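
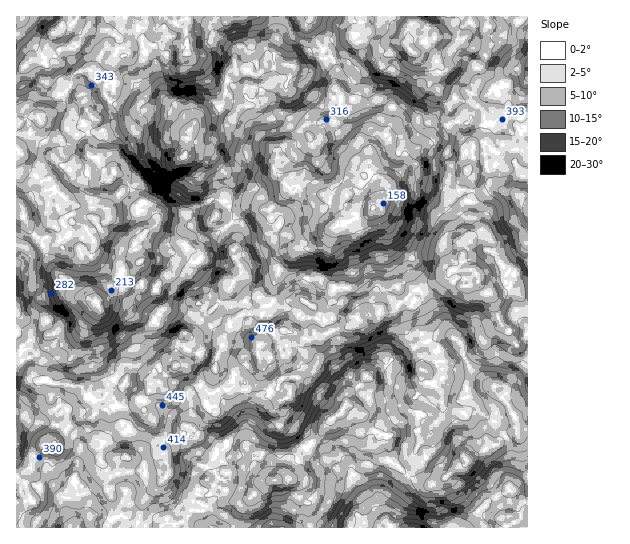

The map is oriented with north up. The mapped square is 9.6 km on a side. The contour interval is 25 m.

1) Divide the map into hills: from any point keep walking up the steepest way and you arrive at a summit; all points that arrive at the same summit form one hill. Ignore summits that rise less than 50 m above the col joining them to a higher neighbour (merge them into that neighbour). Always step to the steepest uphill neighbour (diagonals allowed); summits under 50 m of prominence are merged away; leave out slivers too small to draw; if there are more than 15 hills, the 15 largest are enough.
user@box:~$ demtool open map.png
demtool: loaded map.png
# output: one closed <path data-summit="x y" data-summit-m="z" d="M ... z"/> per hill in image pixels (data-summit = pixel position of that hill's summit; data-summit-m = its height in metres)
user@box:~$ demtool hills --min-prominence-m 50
<path data-summit="185 155" data-summit-m="605" d="M310 16l-246 1-1 8-10 8-8 20-10 6 12 6 16 18 10 4 6 6 6 10 3 10 5 5-6 7 2 13-1 16 6 3 9 12 10 2-3 8-9 2-8 8-2 17 1 11 4 4 0 4-12 8-4 12 3 36 10 19 4 3 16-14 10-2 20-28 14-3 6-4 12 0 7-4 16 3 8-11 23-15 9-12 8-5 23 1 3 10 5 5 9 4 17 0 8-3 23 3 20-9 9-2 9-6 4-10 0-11-3-7-9-8 5-6-1-14-1-4-31-29 5-12 0-12-6-12 1-19-4-9-8-5-11-16-5-12z"/><path data-summit="478 281" data-summit-m="545" d="M519 69l-9 3-7 13-12 6 4 7 0 7-5 19-5 1-15-6-3 4-12-2-8 4-17 16-19 10-4 4 0 7-4 8-14 13-6 19-9 5-4 6-35 14-17 20-21 2-17 17-7 19 0 16-15 11-19 4-10 9-12 30-4 20-10 9-15 7-1 3 4 7-1 27 28 17 16-2 8 2 12 10 11 0 6 6 0 8 4 11 9-9 4-10 7-4 10-10 8-4 7-8 4-8 19-16 4-8 0-8 30-27 9-3 7-6 12-4 17-12 25-7 13 6 3 12 6 13 18 17 7 3 13 15 9 17 1 11 11-1 0-358z"/><path data-summit="175 366" data-summit-m="507" d="M255 208l-9 0-5 3-12 14-23 15-8 11-16-3-7 4-12 0-6 4-14 3-20 28-10 2-16 13 2 5-12 18-14 30-12 11-4 9 0 20 3 10 7 5 0 8-8 7 14 10 8 12 13-4 9 0 19-20 7 4 4 14 0 8-6 8 10-2 10-10 14-5 8 3 16-1 7-12-3-3 2-26-4-7 2-3 14-7 10-9 4-20 12-30 16-12 13-1 5-5 6-2 4-4 0-16 7-19 17-17 21-2 6-5 9-13-12-4-35 3-9-4-5-5-3-10z"/><path data-summit="410 50" data-summit-m="562" d="M527 16l-216 1-3 6 1 6 15 24 8 5 4 9-1 19 6 12 0 12-5 12 31 29 2 18-5 6 9 8 3 7-2 17 9-5 6-19 14-13 4-8 0-7 4-4 19-10 8-9 13-9 16 0 13-21 14-14 9-3 7-13 5-3 13 1z"/><path data-summit="411 527" data-summit-m="524" d="M346 404l-3 7-19 16-4 8-7 8-8 4-10 10-7 4-4 10-8 8 15 1 6 5 3 5 0 8 8 5 2 25 218-1-1-98-5 0-16 7-8 8-7 1-20 14-5 1-5 7-31 18-20-8-20-16-3-19 1-5-15-6-9-12z"/><path data-summit="17 150" data-summit-m="420" d="M35 60l-4 0-8 8-7 2 0 144 8 0 0 5 4 8 9 10 6 4 0 5 6 16 16 21 12 12 14 5-8-19-3-36 4-12 12-8 0-4-4-4-1-11 2-17 8-8 9-2 3-8-10-2-9-12-6-3 1-16-2-13 6-7-5-5-3-10-6-10-6-6-10-4-16-18z"/><path data-summit="17 303" data-summit-m="438" d="M23 213l-7 2 1 150 5-5 12-4 10-10 5-11 29-10 19-19-2-5-18-6-22-25-7-11-5-18-12-10-7-12z"/><path data-summit="282 527" data-summit-m="378" d="M291 480l-22 1-20 18-11-2-16-9-5 0-9 7-3 10-4 6-10 0-8 10-8 3 0 3 134 1-1-25-8-5 0-8z"/><path data-summit="17 17" data-summit-m="373" d="M63 16l-47 1 1 52 6-1 8-8 10-3 4-4 8-20 10-8z"/>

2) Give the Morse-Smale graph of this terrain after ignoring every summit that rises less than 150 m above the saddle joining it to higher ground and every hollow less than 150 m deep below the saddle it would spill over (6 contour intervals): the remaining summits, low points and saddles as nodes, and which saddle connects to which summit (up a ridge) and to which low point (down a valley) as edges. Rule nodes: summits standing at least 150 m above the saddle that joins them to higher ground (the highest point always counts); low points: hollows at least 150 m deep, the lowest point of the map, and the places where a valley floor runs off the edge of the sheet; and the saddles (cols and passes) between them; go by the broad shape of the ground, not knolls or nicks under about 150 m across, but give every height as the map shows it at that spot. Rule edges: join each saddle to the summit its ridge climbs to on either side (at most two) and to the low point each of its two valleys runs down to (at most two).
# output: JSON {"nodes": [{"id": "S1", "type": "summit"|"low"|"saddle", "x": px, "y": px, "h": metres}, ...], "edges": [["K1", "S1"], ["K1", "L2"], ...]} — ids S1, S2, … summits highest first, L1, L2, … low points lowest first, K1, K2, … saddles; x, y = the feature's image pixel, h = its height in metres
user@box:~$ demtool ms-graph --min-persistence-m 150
{"nodes": [
{"id": "S1", "type": "summit", "x": 185, "y": 155, "h": 605},
{"id": "S2", "type": "summit", "x": 409, "y": 49, "h": 563},
{"id": "S3", "type": "summit", "x": 411, "y": 527, "h": 524},
{"id": "L1", "type": "low", "x": 373, "y": 209, "h": 148},
{"id": "L2", "type": "low", "x": 99, "y": 306, "h": 162},
{"id": "L3", "type": "low", "x": 274, "y": 481, "h": 183},
{"id": "K1", "type": "saddle", "x": 201, "y": 386, "h": 431},
{"id": "K2", "type": "saddle", "x": 225, "y": 227, "h": 403},
{"id": "K3", "type": "saddle", "x": 322, "y": 51, "h": 389},
{"id": "K4", "type": "saddle", "x": 477, "y": 106, "h": 388},
{"id": "K5", "type": "saddle", "x": 407, "y": 475, "h": 326}],
"edges": [["K1", "S1"], ["K1", "L1"], ["K1", "L3"], ["K2", "S1"], ["K2", "L1"], ["K2", "L2"], ["K3", "S1"], ["K3", "S2"], ["K3", "L1"], ["K3", "L2"], ["K4", "S1"], ["K4", "S2"], ["K4", "L1"], ["K5", "S1"], ["K5", "S3"], ["K5", "L3"]]}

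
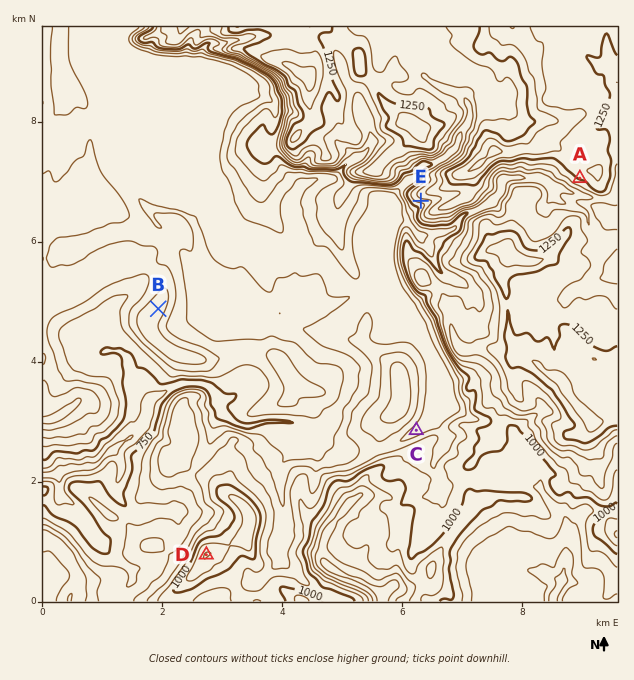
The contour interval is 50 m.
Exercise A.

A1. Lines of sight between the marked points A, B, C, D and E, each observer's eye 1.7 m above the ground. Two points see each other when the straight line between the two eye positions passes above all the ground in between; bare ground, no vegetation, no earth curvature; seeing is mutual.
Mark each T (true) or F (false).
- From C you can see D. F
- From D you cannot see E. F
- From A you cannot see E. T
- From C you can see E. F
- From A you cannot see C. T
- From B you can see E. T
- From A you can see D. F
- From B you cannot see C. T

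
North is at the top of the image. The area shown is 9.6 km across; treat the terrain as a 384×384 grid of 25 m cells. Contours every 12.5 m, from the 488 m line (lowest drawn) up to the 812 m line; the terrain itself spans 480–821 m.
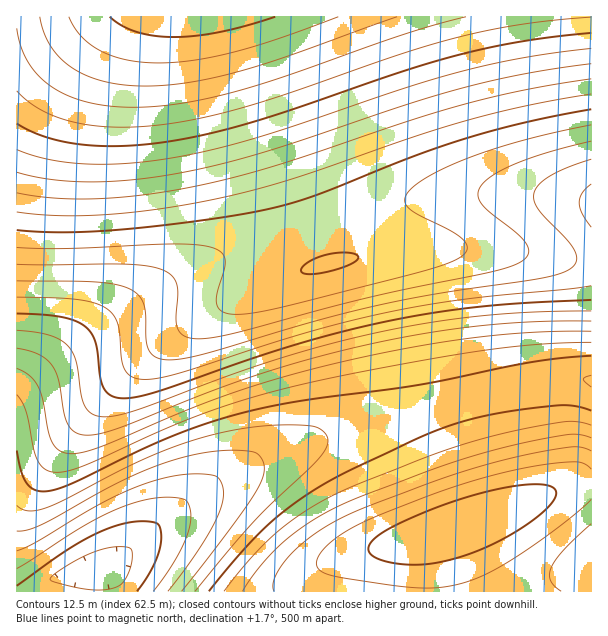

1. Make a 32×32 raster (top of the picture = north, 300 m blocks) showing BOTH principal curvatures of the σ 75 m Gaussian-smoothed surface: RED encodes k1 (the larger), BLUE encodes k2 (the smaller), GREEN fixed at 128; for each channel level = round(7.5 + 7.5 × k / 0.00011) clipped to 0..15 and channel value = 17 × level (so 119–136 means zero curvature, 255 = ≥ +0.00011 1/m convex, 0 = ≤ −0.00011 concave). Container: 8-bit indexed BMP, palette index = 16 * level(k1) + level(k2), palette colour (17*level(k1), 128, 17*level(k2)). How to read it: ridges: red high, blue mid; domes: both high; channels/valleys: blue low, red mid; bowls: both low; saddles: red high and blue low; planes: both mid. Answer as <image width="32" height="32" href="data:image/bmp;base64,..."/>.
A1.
<image width="32" height="32" href="data:image/bmp;base64,Qk02CAAAAAAAADYEAAAoAAAAIAAAACAAAAABAAgAAAAAAAAEAAATCwAAEwsAAAABAAAAAAAAAIAAABGAAAAigAAAM4AAAESAAABVgAAAZoAAAHeAAACIgAAAmYAAAKqAAAC7gAAAzIAAAN2AAADugAAA/4AAAACAEQARgBEAIoARADOAEQBEgBEAVYARAGaAEQB3gBEAiIARAJmAEQCqgBEAu4ARAMyAEQDdgBEA7oARAP+AEQAAgCIAEYAiACKAIgAzgCIARIAiAFWAIgBmgCIAd4AiAIiAIgCZgCIAqoAiALuAIgDMgCIA3YAiAO6AIgD/gCIAAIAzABGAMwAigDMAM4AzAESAMwBVgDMAZoAzAHeAMwCIgDMAmYAzAKqAMwC7gDMAzIAzAN2AMwDugDMA/4AzAACARAARgEQAIoBEADOARABEgEQAVYBEAGaARAB3gEQAiIBEAJmARACqgEQAu4BEAMyARADdgEQA7oBEAP+ARAAAgFUAEYBVACKAVQAzgFUARIBVAFWAVQBmgFUAd4BVAIiAVQCZgFUAqoBVALuAVQDMgFUA3YBVAO6AVQD/gFUAAIBmABGAZgAigGYAM4BmAESAZgBVgGYAZoBmAHeAZgCIgGYAmYBmAKqAZgC7gGYAzIBmAN2AZgDugGYA/4BmAACAdwARgHcAIoB3ADOAdwBEgHcAVYB3AGaAdwB3gHcAiIB3AJmAdwCqgHcAu4B3AMyAdwDdgHcA7oB3AP+AdwAAgIgAEYCIACKAiAAzgIgARICIAFWAiABmgIgAd4CIAIiAiACZgIgAqoCIALuAiADMgIgA3YCIAO6AiAD/gIgAAICZABGAmQAigJkAM4CZAESAmQBVgJkAZoCZAHeAmQCIgJkAmYCZAKqAmQC7gJkAzICZAN2AmQDugJkA/4CZAACAqgARgKoAIoCqADOAqgBEgKoAVYCqAGaAqgB3gKoAiICqAJmAqgCqgKoAu4CqAMyAqgDdgKoA7oCqAP+AqgAAgLsAEYC7ACKAuwAzgLsARIC7AFWAuwBmgLsAd4C7AIiAuwCZgLsAqoC7ALuAuwDMgLsA3YC7AO6AuwD/gLsAAIDMABGAzAAigMwAM4DMAESAzABVgMwAZoDMAHeAzACIgMwAmYDMAKqAzAC7gMwAzIDMAN2AzADugMwA/4DMAACA3QARgN0AIoDdADOA3QBEgN0AVYDdAGaA3QB3gN0AiIDdAJmA3QCqgN0Au4DdAMyA3QDdgN0A7oDdAP+A3QAAgO4AEYDuACKA7gAzgO4ARIDuAFWA7gBmgO4Ad4DuAIiA7gCZgO4AqoDuALuA7gDMgO4A3YDuAO6A7gD/gO4AAID/ABGA/wAigP8AM4D/AESA/wBVgP8AZoD/AHeA/wCIgP8AmYD/AKqA/wC7gP8AzID/AN2A/wDugP8A/4D/AJCAcGFjQlJzdHaXuNj4+OfHt5eHh4aFhYSEg4OEhISFt4RgYGBAYnNzhIWHqNjo+Pjo18jIuKiYh4aFhISDg4PXp3Z0c3FwcoODg4SGmLnY6Pj4+Pjo2Mi4qJiHhoWEhPfHh3Vzc3NwgoODg4SFl5i4yNjo+Pj4+OjoyLiol4eG9+e3hnRzc3OBgoODg4OUhZaXmKi4yNjo+Pj46OjIuKjo99endnRzc3OBgoSDg4ODhISFhoeHmLjI2Oj4+Pj46tj499eXdnRzc3SCgoOEg4ODg4ODdHSFhoeYuMjY6Pj9qNj498eXdnRzc3SDgoOEhIODg4ODg4OEhIWGh5i4yfyHuOj458eXdnRzc3OEg4ODhISEhISDg4ODg4SEhYan6IWHuOj458eXdnRzc3OEhISDg4SEhISEhIODg4ODhKTFhIaYuOj499enh3V0c3NzhISEhISEg4SEhISEg4ODo6OEhIaYuOj4+Ne3l3Z0c3Nzc4OEhISEhISDgoGBgICQkISEhIaHuNj4+OfHp4d2dHRzc3Nzc3N0hISEhHNycYBxhYSEhIWHqNjo+PjXx6eHdnV0dHNzc3Nzc3Nzc3Nzc3OGhYSEhIWHmMjo+Pj418enl4d2dXV0dHR0dHR0dHR1dYeGhYSEhISGh6jI6Pj4+OfXx6eXl4eHdnZ2dnaGh4eXh4eGhYWEhISFhpioyOj4+Pj359fXx7e3t7e3t7fHx9eIh4eGhoWEhISEhYeYqMjY6Pj4+Pj39/fn5+fn9/f3+IiIh4eHhoWFhISEhIWGh5ioyNjY6Oj4+Pj4+Pj46OjYiIiIh4eHhoaFhISEhISFhYaHmJiouLjIyMjIyLi4qJiIiIiIiIeHh4aGhYSEhISEhISFhYaGh4eHh4eHh4aGhYiIiIiIiIiHh4eGhoWFhISEhISEhISEhISEhISEhISDiIiIiIiIiIiHh4eHhoaFhYWEhISEhISEg4ODg4ODg4SYmIiIiIiIiIiIh4eHh4aGhoaFhYWFhISEhISEhISFhZiYmIiIiIiIiIiIiIiHh4eHh4aGdnZ2dnZ2dnZ2doaGmJiYmIiIiIiIiIiIiIiIh4eHh3d3d3d3d3d3d3d3d4eYmJiYmJiIiIiIiIiIiIiIiIiHh3d3d3d3d3d3d3eHh5iYmJiYmJiIiIiIiIiIiIiIiIeHh4eHh4eHh4eHh4eHmJiYmJiYmJiIiIiIiIiIiIiIh4eHh4eHh4eHh4eHh4eYmJiYmJiYmJiIiIiIiIiIiIiHh4eHh4eHh4eHh4eHh5iYmJiYmJiYmJiIiIiIiIiIiIeHh4eHh4eHh4eHh4eHmJiYmJiYmJiYmJiYiIiIiIiIh4eHh4eHh4eHh4eHh4c="/>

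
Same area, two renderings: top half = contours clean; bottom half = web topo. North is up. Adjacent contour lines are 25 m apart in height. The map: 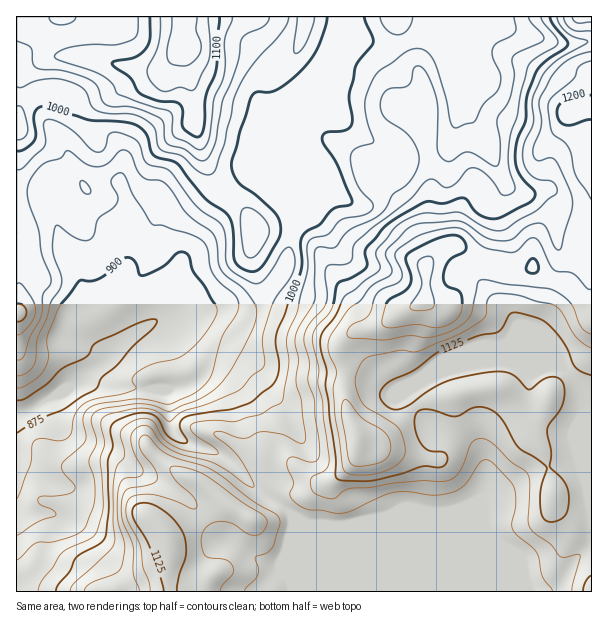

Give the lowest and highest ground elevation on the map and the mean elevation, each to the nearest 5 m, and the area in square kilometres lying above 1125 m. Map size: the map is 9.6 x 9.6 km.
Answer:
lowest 855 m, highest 1235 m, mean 1045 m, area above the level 17.6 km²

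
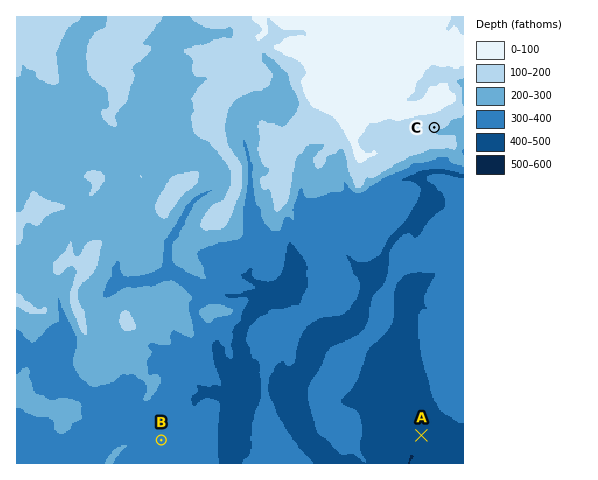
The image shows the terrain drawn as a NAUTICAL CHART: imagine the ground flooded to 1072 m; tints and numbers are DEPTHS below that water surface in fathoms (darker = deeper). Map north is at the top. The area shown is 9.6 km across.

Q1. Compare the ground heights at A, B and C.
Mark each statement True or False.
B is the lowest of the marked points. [False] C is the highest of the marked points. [True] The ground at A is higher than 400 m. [False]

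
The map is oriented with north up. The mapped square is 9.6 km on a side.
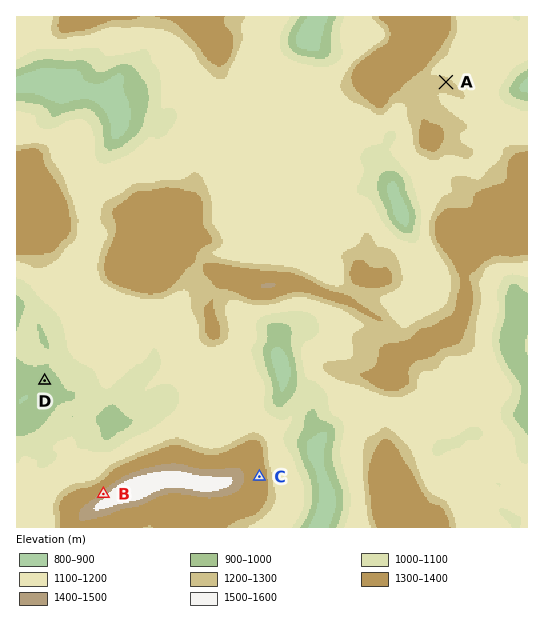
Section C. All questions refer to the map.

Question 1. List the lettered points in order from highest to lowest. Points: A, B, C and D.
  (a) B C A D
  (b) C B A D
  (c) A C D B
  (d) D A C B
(a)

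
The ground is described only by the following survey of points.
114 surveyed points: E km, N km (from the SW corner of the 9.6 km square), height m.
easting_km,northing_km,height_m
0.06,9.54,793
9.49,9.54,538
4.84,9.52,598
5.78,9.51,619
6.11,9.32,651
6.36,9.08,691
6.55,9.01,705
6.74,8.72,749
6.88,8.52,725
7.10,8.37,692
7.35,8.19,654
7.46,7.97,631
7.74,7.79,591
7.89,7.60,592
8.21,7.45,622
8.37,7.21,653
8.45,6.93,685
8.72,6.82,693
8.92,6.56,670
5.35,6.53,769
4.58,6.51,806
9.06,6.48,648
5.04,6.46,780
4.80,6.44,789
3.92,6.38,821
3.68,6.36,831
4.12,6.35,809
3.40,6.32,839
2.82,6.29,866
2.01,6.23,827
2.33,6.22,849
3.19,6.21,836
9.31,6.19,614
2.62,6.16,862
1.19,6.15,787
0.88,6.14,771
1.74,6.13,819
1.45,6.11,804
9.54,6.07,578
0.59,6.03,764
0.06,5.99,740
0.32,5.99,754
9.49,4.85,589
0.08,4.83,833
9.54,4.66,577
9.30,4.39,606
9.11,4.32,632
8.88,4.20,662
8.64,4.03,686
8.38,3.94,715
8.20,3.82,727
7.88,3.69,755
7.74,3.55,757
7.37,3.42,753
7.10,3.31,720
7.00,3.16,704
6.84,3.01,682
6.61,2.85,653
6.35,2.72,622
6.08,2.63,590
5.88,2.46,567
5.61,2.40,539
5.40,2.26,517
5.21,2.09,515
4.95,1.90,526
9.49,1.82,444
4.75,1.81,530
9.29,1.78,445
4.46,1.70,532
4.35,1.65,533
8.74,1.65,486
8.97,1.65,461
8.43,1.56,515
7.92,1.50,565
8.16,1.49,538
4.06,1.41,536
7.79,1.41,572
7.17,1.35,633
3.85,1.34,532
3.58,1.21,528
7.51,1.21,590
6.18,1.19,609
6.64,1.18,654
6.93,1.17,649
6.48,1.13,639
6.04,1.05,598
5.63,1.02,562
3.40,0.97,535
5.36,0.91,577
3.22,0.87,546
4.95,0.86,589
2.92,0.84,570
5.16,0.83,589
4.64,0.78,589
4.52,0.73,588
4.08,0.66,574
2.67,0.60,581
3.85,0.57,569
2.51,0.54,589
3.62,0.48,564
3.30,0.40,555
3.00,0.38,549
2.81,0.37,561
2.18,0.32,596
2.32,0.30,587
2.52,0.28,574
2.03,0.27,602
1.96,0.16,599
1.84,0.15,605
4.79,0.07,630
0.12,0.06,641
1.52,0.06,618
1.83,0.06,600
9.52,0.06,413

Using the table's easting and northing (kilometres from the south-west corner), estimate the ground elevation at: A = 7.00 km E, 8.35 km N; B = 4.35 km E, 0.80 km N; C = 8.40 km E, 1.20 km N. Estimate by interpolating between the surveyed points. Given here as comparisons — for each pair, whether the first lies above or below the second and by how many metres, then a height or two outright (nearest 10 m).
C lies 200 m below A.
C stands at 500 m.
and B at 580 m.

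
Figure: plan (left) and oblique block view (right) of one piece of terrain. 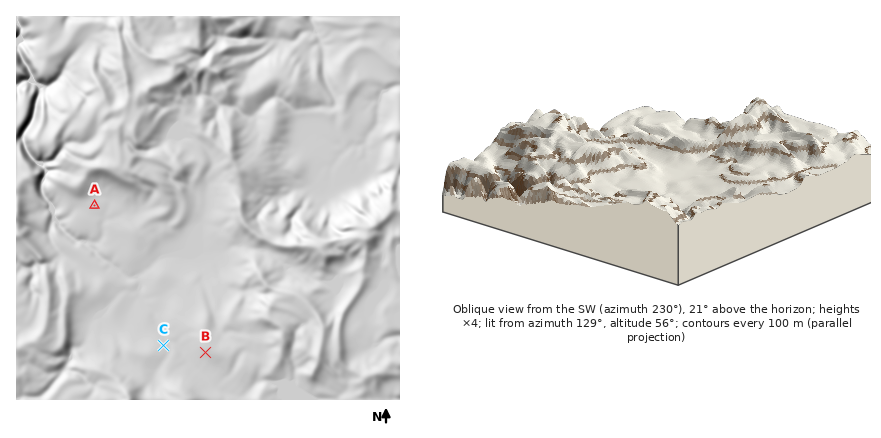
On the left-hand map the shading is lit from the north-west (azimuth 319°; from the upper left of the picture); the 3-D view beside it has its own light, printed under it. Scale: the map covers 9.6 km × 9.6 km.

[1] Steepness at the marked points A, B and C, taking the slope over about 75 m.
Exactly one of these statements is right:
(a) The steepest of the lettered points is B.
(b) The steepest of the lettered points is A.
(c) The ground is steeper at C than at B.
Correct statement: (a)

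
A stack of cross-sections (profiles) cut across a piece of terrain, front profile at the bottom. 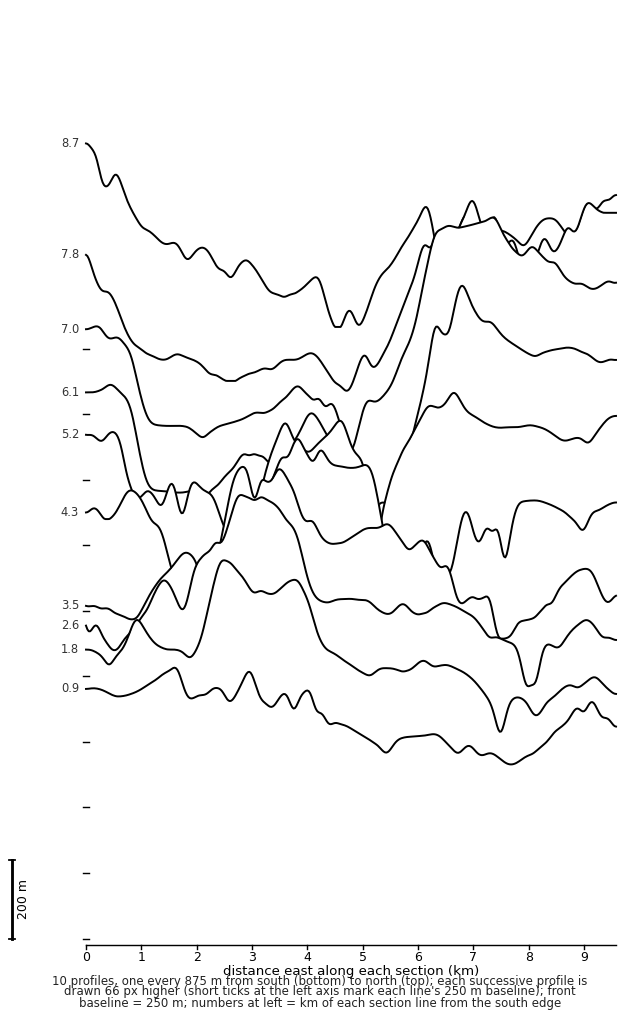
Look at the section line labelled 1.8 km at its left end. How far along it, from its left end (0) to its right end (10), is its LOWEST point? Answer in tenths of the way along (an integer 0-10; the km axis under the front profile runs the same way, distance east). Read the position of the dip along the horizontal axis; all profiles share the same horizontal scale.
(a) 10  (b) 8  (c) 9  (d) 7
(b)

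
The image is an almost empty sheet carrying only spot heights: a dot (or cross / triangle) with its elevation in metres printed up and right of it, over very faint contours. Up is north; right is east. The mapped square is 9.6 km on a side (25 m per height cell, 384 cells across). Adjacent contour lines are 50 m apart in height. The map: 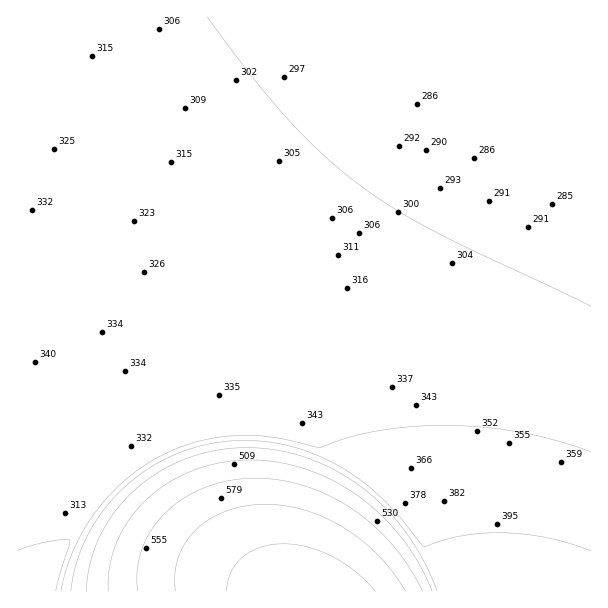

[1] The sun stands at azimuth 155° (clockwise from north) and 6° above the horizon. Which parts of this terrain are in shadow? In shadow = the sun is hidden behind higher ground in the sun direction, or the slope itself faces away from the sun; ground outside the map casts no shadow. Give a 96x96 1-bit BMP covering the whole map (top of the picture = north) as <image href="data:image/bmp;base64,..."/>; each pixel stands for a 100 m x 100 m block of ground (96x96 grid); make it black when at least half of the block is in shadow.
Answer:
<image width="96" height="96" href="data:image/bmp;base64,Qk2+BAAAAAAAAD4AAAAoAAAAYAAAAGAAAAABAAEAAAAAAIAEAAATCwAAEwsAAAIAAAAAAAAA////AAAAAAADwAAAAAAAAAAAAAAD4AAAAAAAAAAAAAAD4AAAAAAAAAAAAAAH8AAAAAAAAAAAAAAH+AAAAAAAAAAAAAAH/AAAAAAAAAAAAAAH/gAAAAAAAAAAAAAH/wAAAAAAAAAAAAAH/4AAAAAAAAAAAAAH/8AAAAAAAEAAAAAD//AAAAAAAMAAAAAD//gAAAAAAYAAAAAD//4AAAAABwAAAAAD//+AAAAADwAAAAAB///wAAAAfgAAAAAB///+AAAB/gAAAAAB////8AA//AAAAAAA////////+AAAAAAA////////+AAAAAAA////////8AAAAAAAf///////4AAAAAAAf///////wAAAAAAAP///////wAAAAAAAP///////gAAAAAAAH///////AAAAAAAAH//////+AAAAAAAAD//////8AAAAAAAAB//////4AAAAAAAAB//////wAAAAAAAAA//////gAAAAAAAAAf/////AAAAAAAAAAP////+AAAAAAAAAAH////4AAAAAAAAAAD////wAAAAAAAAAAA////AAAAAAAAAAAAf//8AAAAAAAAAAAAH//gAAAAAAAAAAAAAf8AAAAAAAAAAAAAAAAAAAAAAAAAAAAAAAAAAAAAAAAAAAAAAAAAAAAAAAAAAAAAAAAAAAAAAAAAAAAAAAAAAAAAAAAAAAAAAAAAAAAAAAAAAAAAAAAAAAAAAAAAAAAAAAAAAAAAAAAAAAAAAAAAAAAAAAAAAAAAAAAAAAAAAAAAAAAAAAAAAAAAAAAAAAAAAAAAAAAAAAAAAAAAAAAAAAAAAAAAAAAAAAAAAAAAAAAAAAAAAAAAAAAAAAAAAAAAAAAAAAAAAAAAAAAAAAAAAAAAAAAAAAAAAAAAAAAAAAAAAAAAAAAAAAAAAAAAAAAAAAAAAAAAAAAAAAAAAAAAAAAAAAAAAAAAAAAAAAAAAAAAAAAAAAAAAAAAAAAAAAAAAAAAAAAAAAAAAAAAAAAAAAAAAAAAAAAAAAAAAAAAAAAAAAAAAAAAAAAAAAAAAAAAAAAAAAAAAAAAAAAAAAAAAAAAAAAAAAAAAAAAAAAAAAAAAAAAAAAAAAAAAAAAAAAAAAAAAAAAAAAAAAAAAAAAAAAAAAAAAAAAAAAAAAAAAAAAAAAAAAAAAAAAAAAAAAAAAAAAAAAAAAAAAAAAAAAAAAAAAAAAAAAAAAAAAAAAAAAAAAAAAAAAAAAAAAAAAAAAAAAAAAAAAAAAAAAAAAAAAAAAAAAAAAAAAAAAAAAAAAAAAAAAAAAAAAAAAAAAAAAAAAAAAAAAAAAAAAAAAAAAAAAAAAAAAAAAAAAAAAAAAAAAAAAAAAAAAAAAAAAAAAAAAAAAAAAAAAAAAAAAAAAAAAAAAAAAAAAAAAAAAAAAAAAAAAAAAAAAAAAAAAAAAAAAAAAAAAAAAAAAAAAAAAAAAAAAAAAAAAAAAAAAAAAAAAAAAAAAAAAAAAAAAAAAAAAAAAAAAAAAAAAAAAAAAAAAAAAAAAAAAAAAAAAAAAAAAAAAA="/>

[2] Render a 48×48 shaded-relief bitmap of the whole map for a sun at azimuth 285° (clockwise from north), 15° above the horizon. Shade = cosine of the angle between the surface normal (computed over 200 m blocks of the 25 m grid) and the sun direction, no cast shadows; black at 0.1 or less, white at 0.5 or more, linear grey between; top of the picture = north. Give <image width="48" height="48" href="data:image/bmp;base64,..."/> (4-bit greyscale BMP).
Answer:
<image width="48" height="48" href="data:image/bmp;base64,Qk32BAAAAAAAAHYAAAAoAAAAMAAAADAAAAABAAQAAAAAAIAEAAATCwAAEwsAABAAAAAAAAAAAAAAABEREQAiIiIAMzMzAERERABVVVUAZmZmAHd3dwCIiIgAmZmZAKqqqgC7u7sAzMzMAN3d3QDu7u4A////AFWf/bqpmZiIiHd3dmZlVEMQAGdmZmZmZlV//bupmZiIiHd3dmZVVDIQA3dmZmZmZlVs/8uqmZiIiHd3dmZVRDIABnZmZmZmZlVY/9u6mZiIiHd3ZmZVRDEANmZmZmZmZlVWz/y6qZmIiHd3ZmVVQyAAZmZmZmZmZlVWf/7LqZmIiHd3ZmVUQxAEZmZmZmZmZlVmav/bqpmYiHd3ZmVUMgA2ZmZmZmZmZmZmZr/8uqmYiHd3ZmVUMANmZmZmZmZmZmZmZmv/y6mZiId3ZlVDEDZmZmZmZmZmZmZmZma//bqZiId3ZlUxFGZmZmZmZmZmZmZmZmZp79uqmIh3ZlMTZmZmZmZmZmZmZmZmZmZmet7LqZh3ZTNmZmZmZmZmZmZmZmZmZmZmZnm7uph2VndmZmZmZmZmZmZmZmZmZmZmZmZneIh3dmZmZmZmZmZmZmZmZmZmZmZmZmZmZmZmZmZmZmZmZmZmZmZmZmZmZmZmZmZmZmZmZmZmZmZmZmZmZmZmZmZmZmZmZmZmZmZmZmZmZmZmZmZmZmZmZmZmZmZmZmZmZmZmZmZmZmZmZmZmZmZmZmZmZmZmZmZmZmZmZmZmZmZmZmZmZmZmZmZmZmZmZmZmZmZmZmZmZmZmZmZmZmZmZmZmZmZmZmZmZmZmZmZmZmZmZmZmZmZmZmZmZmZmZmZmZmZmZmZmZmZmZmZmZmZmZmZmZmZmZmZmZmZmZmZmZmZmZmZmZmZmZmZmZmZmZmZmZmZmZmZmZmZmZmZmZmZmZmZmZmZmZmZmZmZmZmZmZmZmZmZmZmZmZmZmZmZmZmZmZmZmZmZmZmZmZmZmZmZmZmZmZmZmZmZmZmZmZmZmZmZmZmZmZmZmZmZmZmZmZmZmZmZmZmZmZmZmZmZmZmZmZmZmZmZmZmZmZmZmZmZmZmZmZmZmZmZmZmZmZmZmZmZmZmZmZmZmZmZmZmZmZmZmZmZmZmZmZmZmZmZmZmZmZmZmZmZmZmZmZmZmZmZmZmZmZmZmZmZmZmZmZmZmZmZmZmZmZmZmZmZmZmZmZmZmZmZmZmZmZmZmZmZmZmZmZmZmZmZmZmZmZmZmZmZmZmZmZmZmZmZmZmZmZmZmZmZmZmZmZmZmZmZmZmZmZmZmZmZmZmZmZmZmZmZmZmZmZmZmZmZmZmZmZmZmZmZmZmZmZmZmZmZmZmZmZmZmZmZmZmZmZmZmZmZmZmZmZmZmZmZmZmZmZmZmZmZmZmZmZmZmZmZmZmZmZmZmZmZmZmZmZmZmZmZmZmZmZmZmZmZmZmZmZmZmZmZmZmZmZmZmZmZmZmZmZmZmZmZmZmZmZmZmZmZmZmZmZmZmZmZmZmZmZmZmZmZmZmZmZmZmZmZmZmZmZmZmZmZmZmZmZmZmZmZmZmZmZmZmZmZmZmZmZmZmZmZmZmZmZmZmZmZmZmZmZmZmZmZmZmZmZmZmZmZmZmZmZmZmZmZmZmZmZmZmZmZmZmZmZmZmZmZmZmZmZmZmZmZmZmZmZmZmZmZmZmZmZmZmZmZmZmZmZmZmZmZmZmZmZmZmZg=="/>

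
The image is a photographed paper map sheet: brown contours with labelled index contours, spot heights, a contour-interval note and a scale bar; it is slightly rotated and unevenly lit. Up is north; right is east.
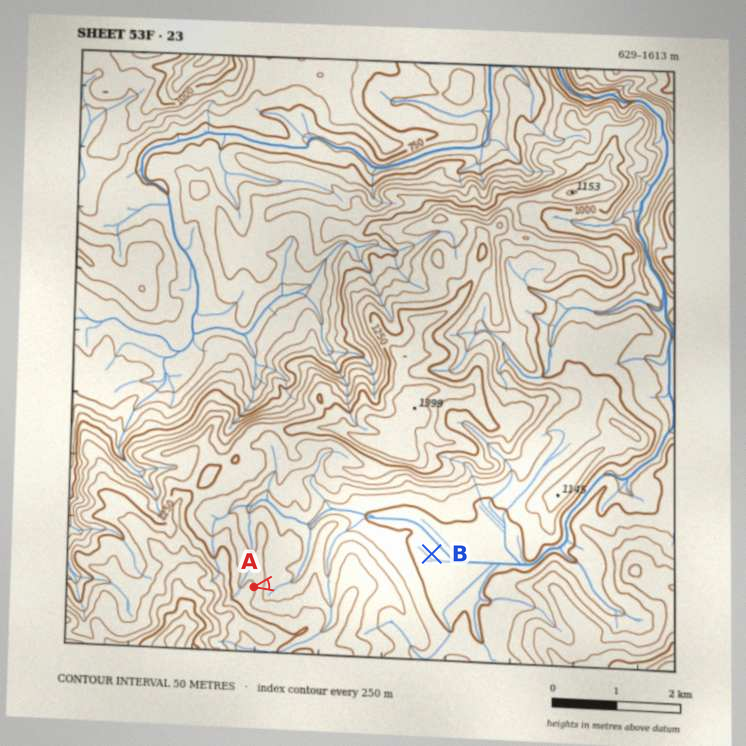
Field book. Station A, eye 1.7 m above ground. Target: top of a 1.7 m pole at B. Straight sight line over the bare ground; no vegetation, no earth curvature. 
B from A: hidden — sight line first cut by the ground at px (310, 577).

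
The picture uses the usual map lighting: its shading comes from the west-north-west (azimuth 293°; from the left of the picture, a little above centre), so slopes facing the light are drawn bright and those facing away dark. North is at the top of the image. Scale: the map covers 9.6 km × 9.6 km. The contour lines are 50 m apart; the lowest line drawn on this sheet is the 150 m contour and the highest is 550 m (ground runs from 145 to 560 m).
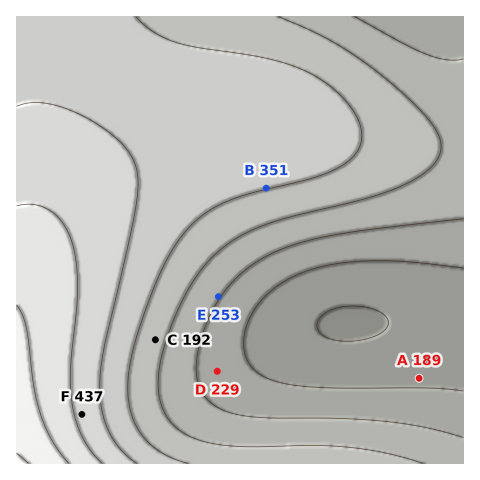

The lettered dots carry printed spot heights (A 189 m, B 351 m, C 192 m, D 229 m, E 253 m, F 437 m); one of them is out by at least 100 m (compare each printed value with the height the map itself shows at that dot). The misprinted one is C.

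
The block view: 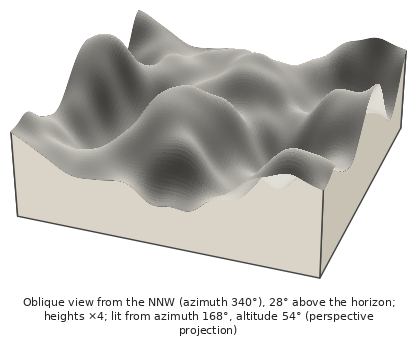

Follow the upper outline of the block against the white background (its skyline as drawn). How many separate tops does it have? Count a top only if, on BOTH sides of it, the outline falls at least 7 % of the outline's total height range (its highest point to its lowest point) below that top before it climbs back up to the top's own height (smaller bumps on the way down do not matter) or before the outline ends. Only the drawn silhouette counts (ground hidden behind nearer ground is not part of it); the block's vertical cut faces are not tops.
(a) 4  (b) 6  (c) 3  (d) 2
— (c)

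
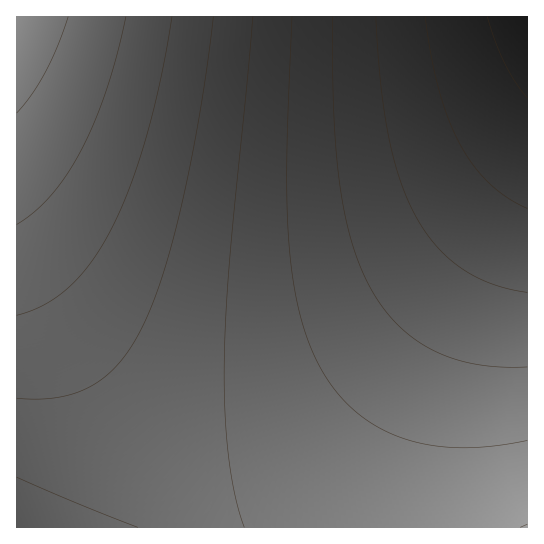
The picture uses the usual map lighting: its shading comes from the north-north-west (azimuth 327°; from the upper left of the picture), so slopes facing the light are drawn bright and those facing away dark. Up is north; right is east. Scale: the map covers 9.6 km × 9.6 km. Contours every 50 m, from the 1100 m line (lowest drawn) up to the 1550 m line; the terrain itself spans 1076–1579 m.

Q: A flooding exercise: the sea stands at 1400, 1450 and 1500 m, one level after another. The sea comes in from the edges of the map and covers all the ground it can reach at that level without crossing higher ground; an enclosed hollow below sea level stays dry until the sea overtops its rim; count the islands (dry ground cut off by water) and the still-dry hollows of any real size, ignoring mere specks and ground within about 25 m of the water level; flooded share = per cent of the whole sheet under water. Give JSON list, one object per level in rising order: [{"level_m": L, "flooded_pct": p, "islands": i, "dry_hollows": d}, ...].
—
[{"level_m": 1400, "flooded_pct": 77, "islands": 0, "dry_hollows": 0}, {"level_m": 1450, "flooded_pct": 87, "islands": 0, "dry_hollows": 0}, {"level_m": 1500, "flooded_pct": 94, "islands": 0, "dry_hollows": 0}]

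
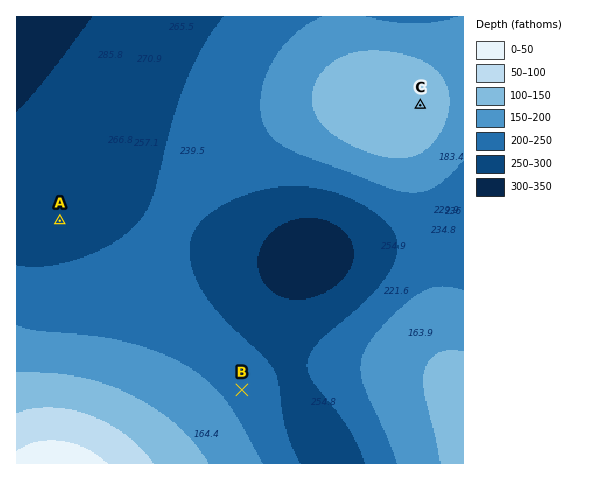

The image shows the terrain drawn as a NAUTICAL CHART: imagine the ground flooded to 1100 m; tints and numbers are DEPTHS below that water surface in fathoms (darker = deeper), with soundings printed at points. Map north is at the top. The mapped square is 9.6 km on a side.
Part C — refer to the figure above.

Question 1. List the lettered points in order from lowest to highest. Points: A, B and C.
A B C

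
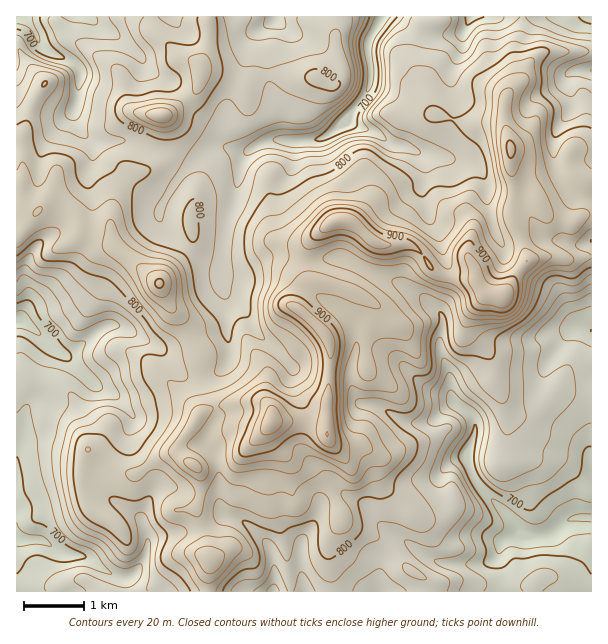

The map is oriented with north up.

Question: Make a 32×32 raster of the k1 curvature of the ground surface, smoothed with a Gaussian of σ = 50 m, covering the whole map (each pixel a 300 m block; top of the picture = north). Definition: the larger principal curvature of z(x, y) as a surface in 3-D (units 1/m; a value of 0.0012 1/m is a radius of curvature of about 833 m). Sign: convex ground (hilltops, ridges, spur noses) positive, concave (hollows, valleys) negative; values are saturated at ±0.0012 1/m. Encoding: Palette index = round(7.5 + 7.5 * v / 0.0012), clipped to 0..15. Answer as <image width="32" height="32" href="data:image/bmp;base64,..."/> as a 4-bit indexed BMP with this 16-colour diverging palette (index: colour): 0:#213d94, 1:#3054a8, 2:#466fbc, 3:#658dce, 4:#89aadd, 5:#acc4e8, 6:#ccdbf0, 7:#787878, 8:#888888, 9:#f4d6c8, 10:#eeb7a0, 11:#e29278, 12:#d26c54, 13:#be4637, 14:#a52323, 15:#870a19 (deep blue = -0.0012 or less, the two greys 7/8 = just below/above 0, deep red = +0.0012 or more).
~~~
<image width="32" height="32" href="data:image/bmp;base64,Qk12AgAAAAAAAHYAAAAoAAAAIAAAACAAAAABAAQAAAAAAAACAAATCwAAEwsAABAAAAAAAAAAlD0hAKhUMAC8b0YAzo1lAN2qiQDoxKwA8NvMAHh4eACIiIgAyNb0AKC37gB4kuIAVGzSADdGvgAjI6UAGQqHAJm7yZp3yWqLioiIrKqpmZmKmoqpqcycmpqIi6iIiZqYiIh62Ku7yqmah6mKuomImaiaraiYqJioiqmIqZiYmIiIi7mJy6eJipm3iZm8mKh4iIyImIi4iIl5mJmJ2ZuIioiMeah66Zd6h8mXiNnJiYmIjJmLzqnZqYzJu5l5uYiYeIyoiKx4rZe/qoqrqLiIiIiZm3h8qIvbn3mYise5iIiIiZmIiqqsyZ9ojKh5uomImalomaiHi4ePiruZiriImJmZmJqImHqmb4qX6omod5ioiau5iZibiX+JidjJmYiJmJqIeaqYqafuiJu5yYl4iHmZqIjLmInf2IipmJ29qHeIiIiM2Hd5y4irmIh935iIeXiHrtl4d5mqmIevvZ61mZypmsqpiImJl3mo+r2H/+3IqpuXepiKqth//8eteqiIqomLd4qIiYi//Gh4jYyJvKqJi4eKiHmIi6qIiaqcinmol4mYiZiKmImJmIl6fZmJuLiJmoiJiqmYqqqIeI+ZmbmZiYiIiImpmryYeHefqLm4iJh5qYipiaiampiJrriauIeb//mHiarLf+mZmKyMiZuoqpibp5iIjcjJiHetiYmO6KqYeLmIiar4uoiZm8h66pnah6q4iIiZ6NmJmonbq9e8mIq4uImYitfaiYqajMyryYmqiMmZeZnZi7yqiZh4"/>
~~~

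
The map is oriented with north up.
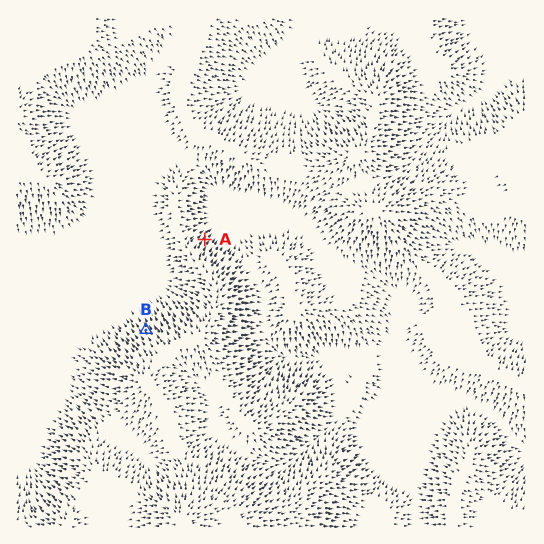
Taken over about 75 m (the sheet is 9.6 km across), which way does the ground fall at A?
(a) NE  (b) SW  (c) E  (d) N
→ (a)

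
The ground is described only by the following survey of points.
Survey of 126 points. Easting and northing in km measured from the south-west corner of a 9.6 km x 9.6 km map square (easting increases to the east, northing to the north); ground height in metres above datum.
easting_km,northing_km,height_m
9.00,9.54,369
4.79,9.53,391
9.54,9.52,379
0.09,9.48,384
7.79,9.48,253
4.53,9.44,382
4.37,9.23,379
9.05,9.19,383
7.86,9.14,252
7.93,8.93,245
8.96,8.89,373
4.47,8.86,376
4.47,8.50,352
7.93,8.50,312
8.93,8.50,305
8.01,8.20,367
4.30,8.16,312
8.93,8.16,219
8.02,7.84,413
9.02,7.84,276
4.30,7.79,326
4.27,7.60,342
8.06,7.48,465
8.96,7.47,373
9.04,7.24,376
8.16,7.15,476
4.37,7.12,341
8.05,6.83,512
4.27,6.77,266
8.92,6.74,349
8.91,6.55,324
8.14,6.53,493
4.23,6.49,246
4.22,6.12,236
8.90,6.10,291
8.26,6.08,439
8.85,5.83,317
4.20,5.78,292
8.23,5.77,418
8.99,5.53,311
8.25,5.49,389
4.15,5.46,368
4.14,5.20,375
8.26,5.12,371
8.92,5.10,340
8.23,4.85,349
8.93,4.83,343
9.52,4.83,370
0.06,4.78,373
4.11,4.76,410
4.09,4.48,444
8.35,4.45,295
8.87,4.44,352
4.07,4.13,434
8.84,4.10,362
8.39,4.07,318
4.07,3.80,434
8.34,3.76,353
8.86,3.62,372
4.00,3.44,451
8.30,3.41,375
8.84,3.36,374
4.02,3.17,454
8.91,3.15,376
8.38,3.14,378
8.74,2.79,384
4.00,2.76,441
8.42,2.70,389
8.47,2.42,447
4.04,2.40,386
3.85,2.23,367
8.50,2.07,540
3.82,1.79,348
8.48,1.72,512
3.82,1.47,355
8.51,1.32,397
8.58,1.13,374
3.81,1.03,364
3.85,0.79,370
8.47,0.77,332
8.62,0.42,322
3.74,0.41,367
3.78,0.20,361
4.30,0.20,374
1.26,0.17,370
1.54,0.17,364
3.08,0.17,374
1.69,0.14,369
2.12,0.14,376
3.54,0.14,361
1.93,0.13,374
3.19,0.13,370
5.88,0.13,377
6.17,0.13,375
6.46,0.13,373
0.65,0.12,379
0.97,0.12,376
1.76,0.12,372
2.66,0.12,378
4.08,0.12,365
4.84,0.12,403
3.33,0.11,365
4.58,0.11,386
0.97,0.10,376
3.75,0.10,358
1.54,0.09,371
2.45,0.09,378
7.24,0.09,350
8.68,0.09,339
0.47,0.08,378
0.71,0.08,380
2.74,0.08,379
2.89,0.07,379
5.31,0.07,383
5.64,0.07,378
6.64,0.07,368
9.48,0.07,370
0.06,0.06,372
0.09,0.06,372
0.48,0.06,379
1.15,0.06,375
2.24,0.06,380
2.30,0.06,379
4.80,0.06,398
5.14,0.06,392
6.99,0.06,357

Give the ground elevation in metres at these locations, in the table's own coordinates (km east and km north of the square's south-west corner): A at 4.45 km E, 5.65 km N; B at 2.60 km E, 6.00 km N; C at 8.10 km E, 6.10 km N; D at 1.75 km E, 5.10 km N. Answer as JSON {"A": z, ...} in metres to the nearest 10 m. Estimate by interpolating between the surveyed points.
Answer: {"A": 350, "B": 350, "C": 490, "D": 380}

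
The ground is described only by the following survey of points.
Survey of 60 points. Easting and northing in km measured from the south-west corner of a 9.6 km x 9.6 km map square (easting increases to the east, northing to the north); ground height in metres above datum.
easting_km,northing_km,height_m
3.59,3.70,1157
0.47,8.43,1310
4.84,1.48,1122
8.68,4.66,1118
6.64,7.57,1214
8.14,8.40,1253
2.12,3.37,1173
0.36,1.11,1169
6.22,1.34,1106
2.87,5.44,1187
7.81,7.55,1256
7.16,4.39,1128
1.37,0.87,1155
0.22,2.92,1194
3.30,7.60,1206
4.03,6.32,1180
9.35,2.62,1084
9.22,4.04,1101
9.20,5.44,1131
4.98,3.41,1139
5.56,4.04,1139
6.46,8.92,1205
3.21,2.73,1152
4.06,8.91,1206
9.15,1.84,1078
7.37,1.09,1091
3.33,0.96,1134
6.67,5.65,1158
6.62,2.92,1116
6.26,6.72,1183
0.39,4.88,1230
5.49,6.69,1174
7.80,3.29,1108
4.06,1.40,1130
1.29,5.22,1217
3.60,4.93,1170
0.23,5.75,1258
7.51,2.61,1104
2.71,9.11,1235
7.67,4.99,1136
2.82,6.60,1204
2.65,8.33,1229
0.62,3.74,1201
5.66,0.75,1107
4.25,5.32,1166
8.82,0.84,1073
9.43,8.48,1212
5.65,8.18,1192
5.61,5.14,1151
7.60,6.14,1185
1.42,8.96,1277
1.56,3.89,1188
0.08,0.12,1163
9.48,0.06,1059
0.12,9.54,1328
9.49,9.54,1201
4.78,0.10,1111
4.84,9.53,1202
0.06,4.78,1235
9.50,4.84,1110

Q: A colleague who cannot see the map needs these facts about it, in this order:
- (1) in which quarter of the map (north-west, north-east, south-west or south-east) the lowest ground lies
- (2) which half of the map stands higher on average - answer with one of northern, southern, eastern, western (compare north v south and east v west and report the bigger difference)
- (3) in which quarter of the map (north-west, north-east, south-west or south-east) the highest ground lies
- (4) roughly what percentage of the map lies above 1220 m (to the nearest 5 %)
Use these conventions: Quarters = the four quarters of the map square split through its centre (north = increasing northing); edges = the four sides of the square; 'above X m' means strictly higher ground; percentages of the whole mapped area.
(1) The lowest point lies in the south-east quarter of the map.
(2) On average the northern half of the map is the higher ground.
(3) Look to the north-west quarter for the highest ground.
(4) About 20 % of the map lies above 1220 m.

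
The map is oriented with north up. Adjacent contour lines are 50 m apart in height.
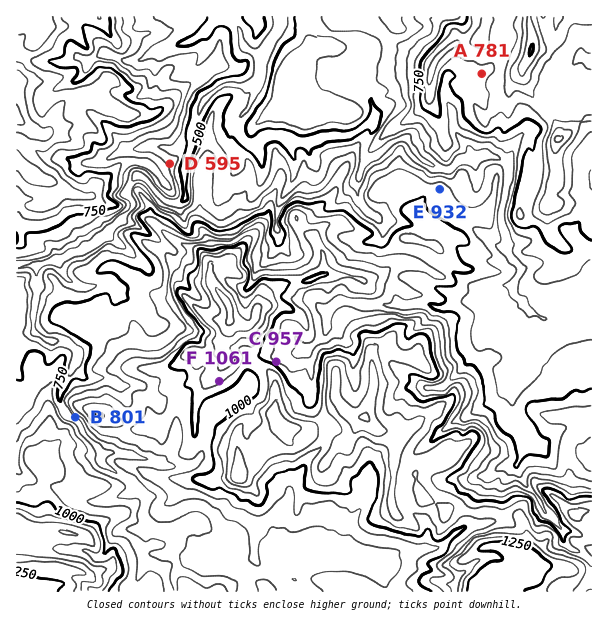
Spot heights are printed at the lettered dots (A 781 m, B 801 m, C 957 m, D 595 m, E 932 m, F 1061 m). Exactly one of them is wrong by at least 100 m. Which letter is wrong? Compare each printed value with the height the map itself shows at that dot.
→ E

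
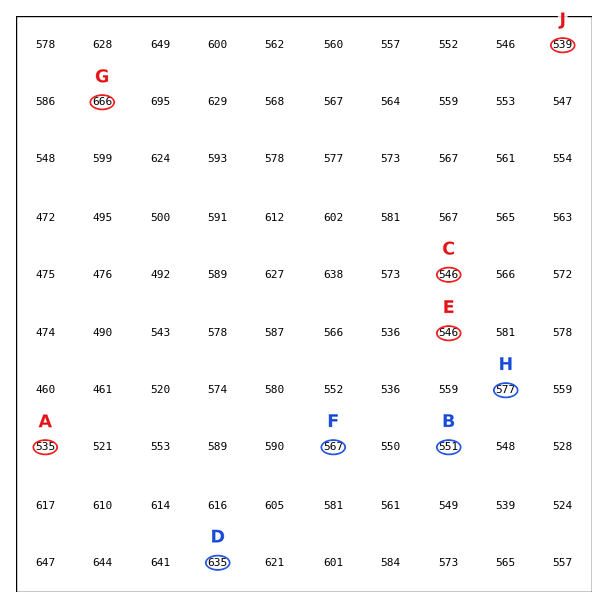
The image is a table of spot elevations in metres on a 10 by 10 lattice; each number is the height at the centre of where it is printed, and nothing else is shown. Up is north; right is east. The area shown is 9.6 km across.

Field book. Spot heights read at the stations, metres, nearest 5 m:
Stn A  535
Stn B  550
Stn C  545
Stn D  635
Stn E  545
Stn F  565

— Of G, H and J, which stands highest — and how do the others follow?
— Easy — G H J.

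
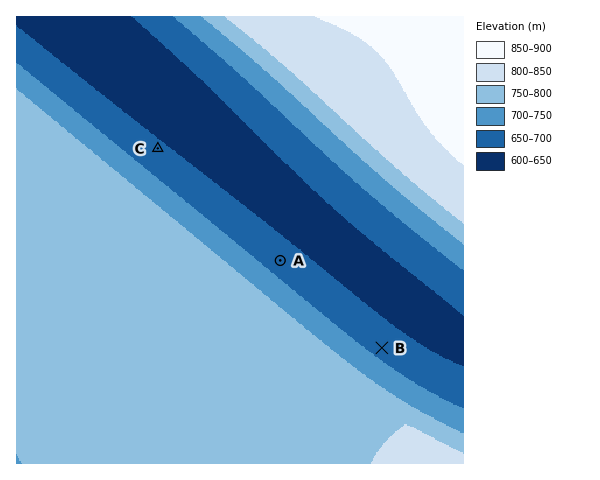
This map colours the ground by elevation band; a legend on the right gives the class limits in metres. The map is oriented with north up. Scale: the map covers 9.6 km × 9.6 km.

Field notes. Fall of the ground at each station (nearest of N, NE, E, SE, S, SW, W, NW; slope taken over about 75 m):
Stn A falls NE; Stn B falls NE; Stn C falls NE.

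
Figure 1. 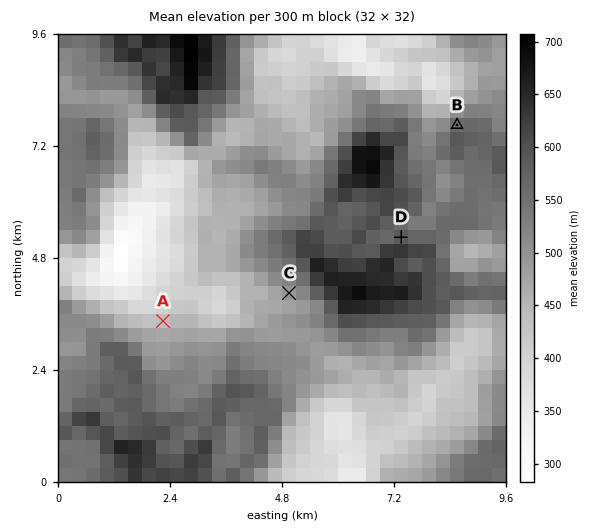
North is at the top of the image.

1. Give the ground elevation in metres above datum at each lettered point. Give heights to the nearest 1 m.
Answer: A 437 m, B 569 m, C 494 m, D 586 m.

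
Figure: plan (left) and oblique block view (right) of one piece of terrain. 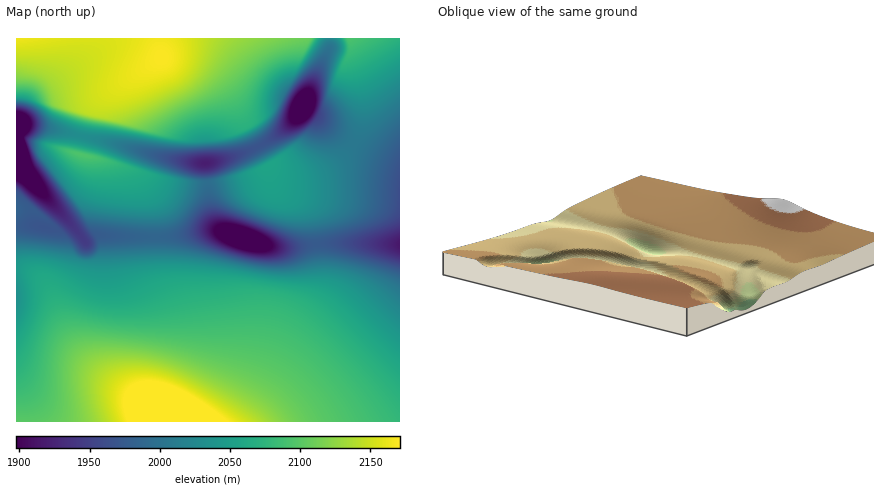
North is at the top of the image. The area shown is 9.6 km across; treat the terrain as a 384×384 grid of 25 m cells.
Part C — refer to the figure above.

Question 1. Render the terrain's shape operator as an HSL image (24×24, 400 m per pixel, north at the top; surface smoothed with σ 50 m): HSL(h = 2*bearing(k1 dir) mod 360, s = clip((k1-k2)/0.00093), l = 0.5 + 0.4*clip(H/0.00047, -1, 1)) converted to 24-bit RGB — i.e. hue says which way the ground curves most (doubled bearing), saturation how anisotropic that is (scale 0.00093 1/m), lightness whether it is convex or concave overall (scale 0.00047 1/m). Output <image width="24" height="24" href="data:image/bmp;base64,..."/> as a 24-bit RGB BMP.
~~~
<image width="24" height="24" href="data:image/bmp;base64,Qk32BgAAAAAAADYAAAAoAAAAGAAAABgAAAABABgAAAAAAMAGAAATCwAAEwsAAAAAAAAAAAAAgHqAgXiAgXZ+gnV+gneBfniEdXiKcIGXdLSyis6apaZ8jWN/h2mEhHKAhHV8h3V9hXaBg3mCgXyBgH+Bf4CBgIGBf4GBf4GCgHiBgXaAgnZ/gnmCfXyEe4OKd4yTdKCfdq+Oh6d0jnJohmZyg213gnJ3gnR3g3Z5g3l9gnyAgX6BgH+BgIGBgIGBf4GCf4GCgHWBgnaBgnmCfX6EfYiKe5GReZeUeJuMeZl2j4twhmxqg2twgnB0gnR2gnd4gnl6gnx9gX5/gYCAgIGBgIGBgIKCf4KCf4KCf3SCgXiDfn6Ef4qJfZCMe5KNepGJeo18hol2hnhwhG5vgnF0gnV3gnh5gXt7gX19gX5+gX9/gIGAgIGBgIKBf4KCf4KCf4KCf3WEgX2EgIiFfo6HfY+IfIyFe4Z9goR5g3t0g3Ryg3N0gnZ4gXl7gXx9gX1+gX5/gYB/gYGAgIGAgIKAgIKBf4KBf4KCf4OCg3aGhYOAf4yAfY6BfImAfIN8gH96gXp2gnh1gnd2gnh4gXt7gX1+gX5/gX9/gYB/gYGAgYGAgIKAgIKAf4KBf4KBf4KBf4OCiHR7iIt8gY57fIt6e4N6fn15f3l3gHh2gXp3gXt5gX18gH5+gH9/gX+AgX+AgYCAgoKAgYKAgIKBgIKBf4KBf4KBf4KBfoKBj4Zuh5J3gJB5fYd6fH56fHl4fnh4gHp5gX17gX99gYF+f4GAf3+BgH+CgYCDgYOGgYSKgYOLgYGJgYGFgYKEgISDf4SEf4OEgph2gJd8fY5+fYWDfHqBfXmCf3uDgH6Ef4CFgIKHgIOJfoOMfYKQfoaYgI+lgJCxfoKyh3uojn2bioGTgoKRgISTf4SVfoOWhqimh52jgoyee3+ee3exenmbe3ycfoGdgISfgIaggIqjf4+rgJ28iK/Riavad3rPmWC9rGKhnnuUi4iahIqegYaff4SefoOchaCqhI+if3ybZ9uCQRBtyohsc3SPco+Leo9xd5Fwb5l4ba2Qar+kWLOWfT02VhoSaDISkn0rkpxGh5FQhIdQgoJNgX9Kf31HeYZQf3ZKjJtGuxcbYhAbkrYpe3Y3fXo2gIA2foo3dZs1apssaGcXMRkCMxUAPSwGeZUgdaw1fJdBgYdDgoFEgH5GgH5IgH1LdoBdYMiYLqnyTgIyy91RhoJih4hlhYtpg5FthJpvjqFiiGZDbBwwgSZPWFytfsrLhcrEg7CxgZOfgIaaf4OZf4OafoKbfoGchebfDzn/OwAi4i0JksqWgoidgIefgoqfiJCdkJKYl4aTg1WncjnHfn/Nk7TRjbHCh52rhI2dgoaYgYSWgIKVf4GTf4CSfn+Q9Rn/MwAfjwY+o/OriJCAfouEfYmIf4mGhYqDj5KHiIyrX1XCW0y0hZOehpqOg4+FgomBgYaCgoWEgYKDg4CCgn9/gX9+gH99WgA0YgE2nPyqlKF0h5N2e4h2d56ils3qmM/2Ya7/Gjv/NQPJKAH/qHD73qv1uoXAgYl/gIqGf4SKg36Jh32EhHx8gn57gH57NgAn3f/FgbmUo9XpsNL2isn6MM7/gEgNSCcESy0BRjIBLi0FHzEEI08BH1sH5Rj8+LH0gIaod3ybinSXknWJi3h6hX16gX57X+L/zf7tZ/T/vYEOYD0IUS4DRyQETScGmlsPPMj/dZX6f3T3hWr9Jv82Gn0EAGEDA4cp/5znmmWwml2WnGh2k3p0iIB5gn97BS4Gi2gAkVYAaDoHi1AQ7QsRYK7+ntH1lMTie46Zf3d/b3SBcYqLl4C48b32Pv89AGsnBDQm/0l/h0paoXVemYxzioZ6goB8DiURHukBk//7p9H3rsnwipjJjICXjICJiH+DhH1/fXqBdIKGc4mHeIx+hJl43JWZ+8k0Bi0qPQhJ4W1MnaRlk5t2iYl8goF9YJv/Wurqfq19foeBhYKGi4CLj3+PkX+PkH6NjH6KgYSJeIWLdYaJe4l/kZZ4oZNo93FrCiY5Aycw/LOCf6dzhJV7hIZ+goF+d3auZ66ndY97eIR7fIJ+gYCDiH+Ijn+Nkn6QkYWRhoePe3+MeH2IfoKEj4N6nGtrqFZ7/0lvADlLC//b1beUf4t/g4J/g4B/eouGeYiCeIV8d4N6eIJ6eoF7foF/hX+Fi4GKj4uNjYWOg3yLfXiHgnyEinuAlXSIlG2c862vBG6MAGJv+raogoSBgn+Ag4B/fIeFfISCe4J+eYF8eIF6eIF5eYB6fIB9goiAi4mDin+CiHmGg3iFg3qEhnyEi3uLhXqRqoGX/U5MDSQmxOkAjIp/gn+BhH+A"/>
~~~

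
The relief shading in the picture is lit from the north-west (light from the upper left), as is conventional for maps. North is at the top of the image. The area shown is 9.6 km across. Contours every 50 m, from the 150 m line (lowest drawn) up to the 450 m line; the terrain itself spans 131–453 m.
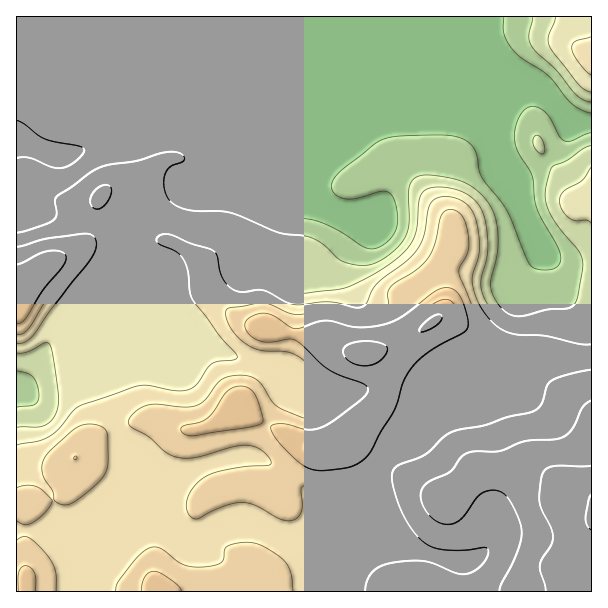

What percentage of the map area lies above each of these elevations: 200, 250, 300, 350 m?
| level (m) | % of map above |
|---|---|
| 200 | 66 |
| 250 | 48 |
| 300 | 16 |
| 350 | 5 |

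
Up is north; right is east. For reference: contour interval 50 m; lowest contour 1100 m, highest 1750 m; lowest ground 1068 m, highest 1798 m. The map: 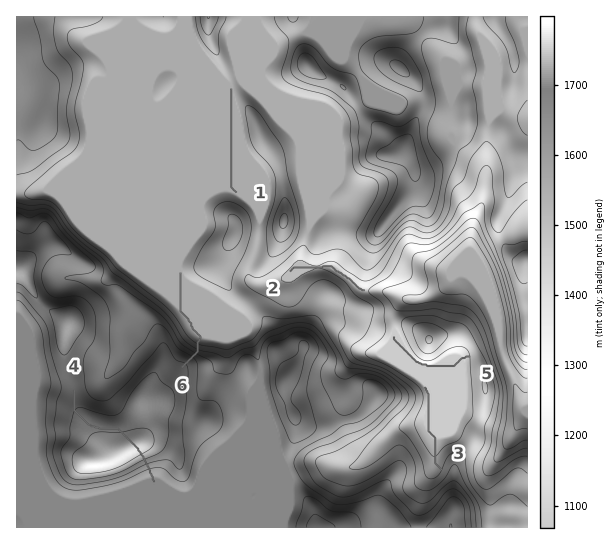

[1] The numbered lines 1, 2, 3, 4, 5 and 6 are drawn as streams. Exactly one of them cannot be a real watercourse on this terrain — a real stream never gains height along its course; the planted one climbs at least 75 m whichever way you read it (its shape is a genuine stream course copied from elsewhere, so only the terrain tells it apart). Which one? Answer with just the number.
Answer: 4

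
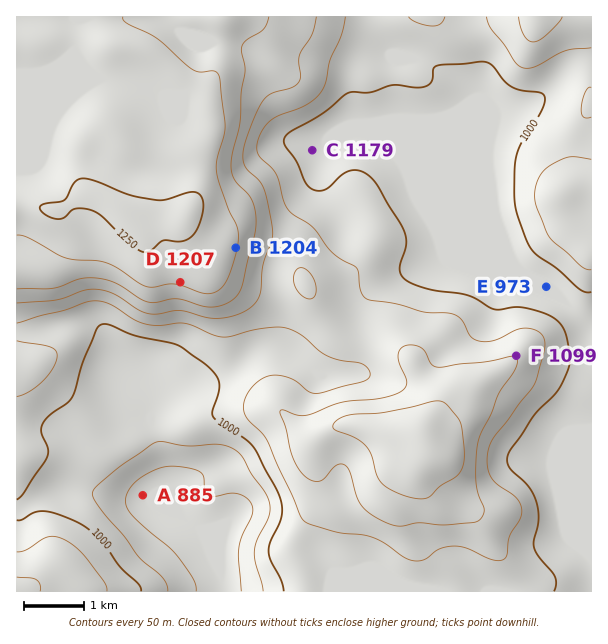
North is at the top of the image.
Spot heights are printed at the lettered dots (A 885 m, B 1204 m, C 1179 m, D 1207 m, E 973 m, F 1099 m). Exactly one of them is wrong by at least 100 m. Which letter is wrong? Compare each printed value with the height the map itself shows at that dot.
C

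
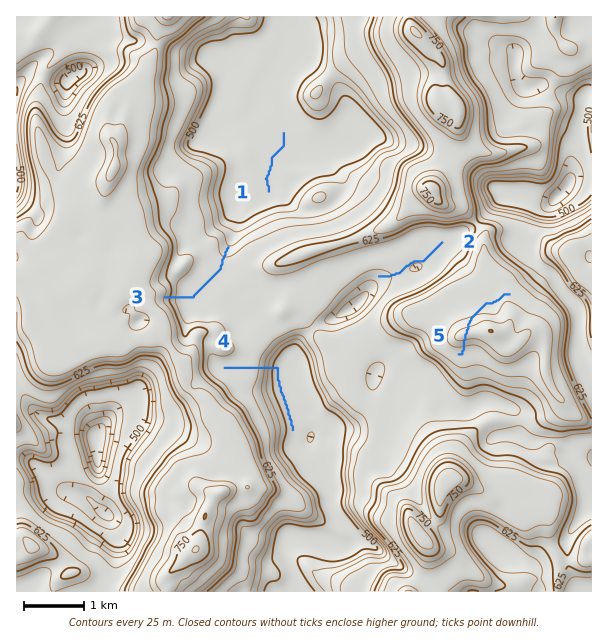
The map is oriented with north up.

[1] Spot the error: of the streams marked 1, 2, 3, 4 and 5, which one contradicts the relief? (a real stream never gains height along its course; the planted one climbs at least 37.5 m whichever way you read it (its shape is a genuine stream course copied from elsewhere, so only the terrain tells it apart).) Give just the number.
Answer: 5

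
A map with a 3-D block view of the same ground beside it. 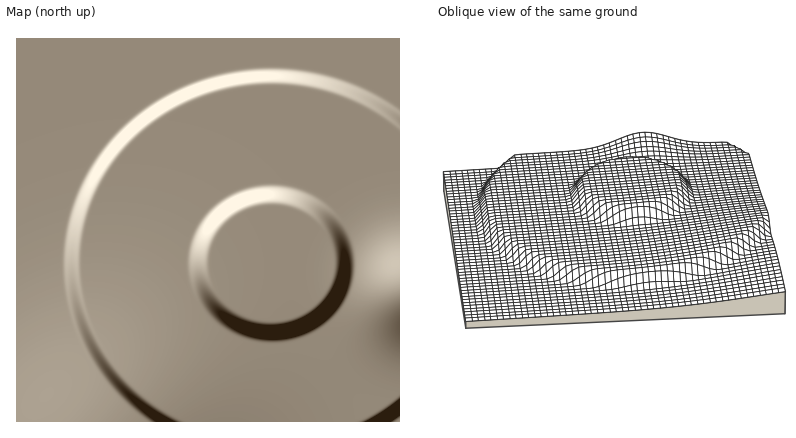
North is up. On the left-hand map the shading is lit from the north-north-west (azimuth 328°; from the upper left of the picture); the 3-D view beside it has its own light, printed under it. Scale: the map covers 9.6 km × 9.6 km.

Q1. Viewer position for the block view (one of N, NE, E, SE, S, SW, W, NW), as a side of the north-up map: W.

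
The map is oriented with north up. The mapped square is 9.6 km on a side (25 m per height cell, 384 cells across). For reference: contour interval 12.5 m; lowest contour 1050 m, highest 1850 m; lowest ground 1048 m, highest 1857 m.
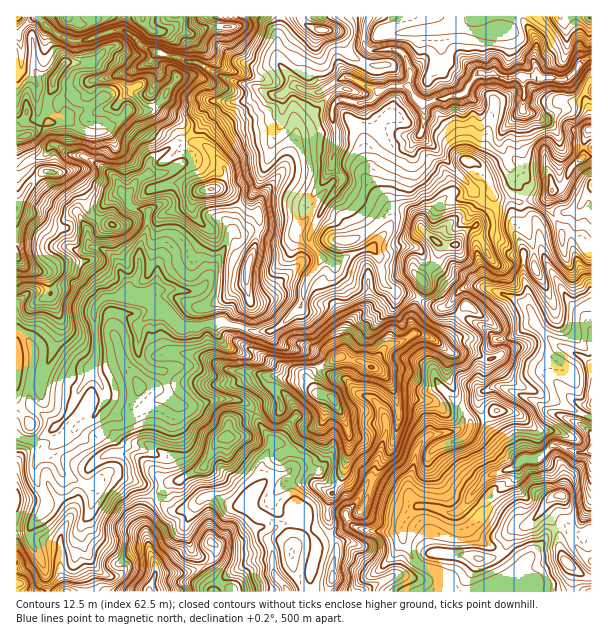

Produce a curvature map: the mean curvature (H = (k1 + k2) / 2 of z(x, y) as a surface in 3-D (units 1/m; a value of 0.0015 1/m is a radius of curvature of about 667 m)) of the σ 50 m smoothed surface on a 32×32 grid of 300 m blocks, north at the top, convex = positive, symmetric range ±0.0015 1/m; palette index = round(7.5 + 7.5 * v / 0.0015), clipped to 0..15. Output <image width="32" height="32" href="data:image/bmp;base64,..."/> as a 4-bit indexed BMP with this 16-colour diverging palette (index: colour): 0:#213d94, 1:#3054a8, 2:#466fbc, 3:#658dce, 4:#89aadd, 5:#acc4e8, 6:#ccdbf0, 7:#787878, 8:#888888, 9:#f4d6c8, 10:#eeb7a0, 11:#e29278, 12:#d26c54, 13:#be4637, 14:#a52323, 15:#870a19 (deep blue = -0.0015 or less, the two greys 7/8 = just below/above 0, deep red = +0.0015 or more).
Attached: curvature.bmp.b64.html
<image width="32" height="32" href="data:image/bmp;base64,Qk12AgAAAAAAAHYAAAAoAAAAIAAAACAAAAABAAQAAAAAAAACAAATCwAAEwsAABAAAAAAAAAAlD0hAKhUMAC8b0YAzo1lAN2qiQDoxKwA8NvMAHh4eACIiIgAyNb0AKC37gB4kuIAVGzSADdGvgAjI6UAGQqHAMK4pa6HSLhIbGeYh3dndoiSlVoumZhYWWtlSVd6lnbXZqZ1j1TOd3lqv4WaiHhWl2e1aa1S2XdnbBFWiHaKtoqUiVinRYRXh1sPRmVYaomUpnhWd4g2Z5aPmFR4hJeL83hodVqbuHZ2d9SCmHY0lqaWiKmYhbl0lmPXqGpnlhSCZnd2mmWsyTaS+2sHuneYmpdod2dmXZLTl9UvSHuZxkdpd3eHdUQ1wr91XHqEyUeWenZ3mXipmorHFMdUlDWXeHl2aIZmbsjOqo/YNIbIR5d3mFlpqZOMNHu2yS3YfadYVqlaaXRVMBg6s7r5iIVWl5e1WpZapa1xRaoncYynSYY5tUVWd2mptnhIUYg3FUxHmph3eIlXxmlWbDnognpohtWYtWh4dptZdUhKeaX4c9iFVlhXdodsRl23Z4vVh4S5p3af1nembXZYeHT2i4R2mKZlZ0RqZo1GhoeYh3aHe1eXdoRcmd2kl3dohmiVpU20XP9DhGZbgpiTmXdpa5ZNp2IgfmRnmnZphJh3hblobhzZnMxWV5hmaYWYiCqHd3dvh5h4zJeHiHmT6axMqaUmZ4d3qYXzFnVIWHRpMQbtX8xopVR638V4pZY2c8uxISAOZdzZgDA5RleHqsOJhm5K8HlALwTdpHVWlpNXmImqaMpxrqB9mnrVWaqTmIiIiGi7"/>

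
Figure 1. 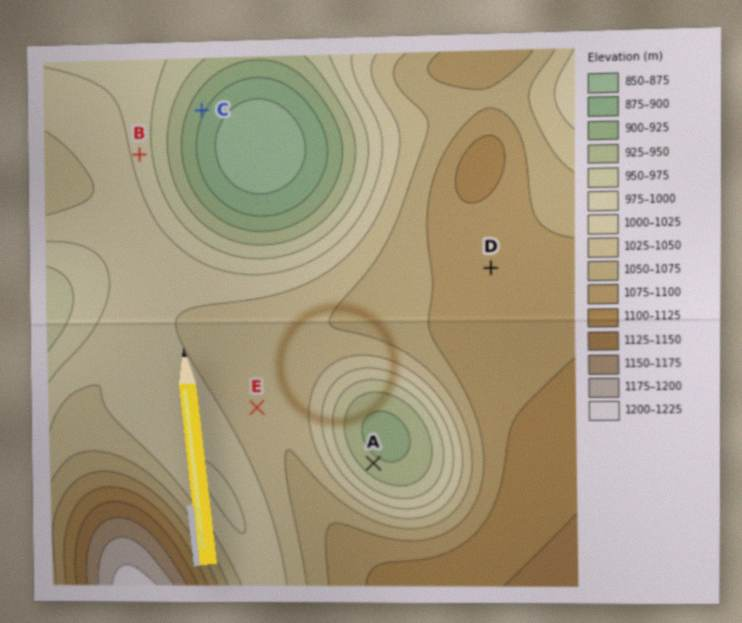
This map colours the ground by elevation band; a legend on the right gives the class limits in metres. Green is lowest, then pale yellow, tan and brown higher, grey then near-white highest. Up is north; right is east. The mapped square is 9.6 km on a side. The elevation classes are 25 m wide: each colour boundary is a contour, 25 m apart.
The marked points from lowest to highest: C A B E D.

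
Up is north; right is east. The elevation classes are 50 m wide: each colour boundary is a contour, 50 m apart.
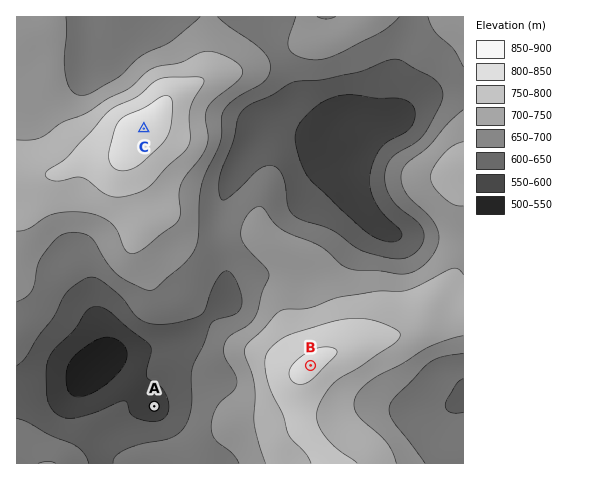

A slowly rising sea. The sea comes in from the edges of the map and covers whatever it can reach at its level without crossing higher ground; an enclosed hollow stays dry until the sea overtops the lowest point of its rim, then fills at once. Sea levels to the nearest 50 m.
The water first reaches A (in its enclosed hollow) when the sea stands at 650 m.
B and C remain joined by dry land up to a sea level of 700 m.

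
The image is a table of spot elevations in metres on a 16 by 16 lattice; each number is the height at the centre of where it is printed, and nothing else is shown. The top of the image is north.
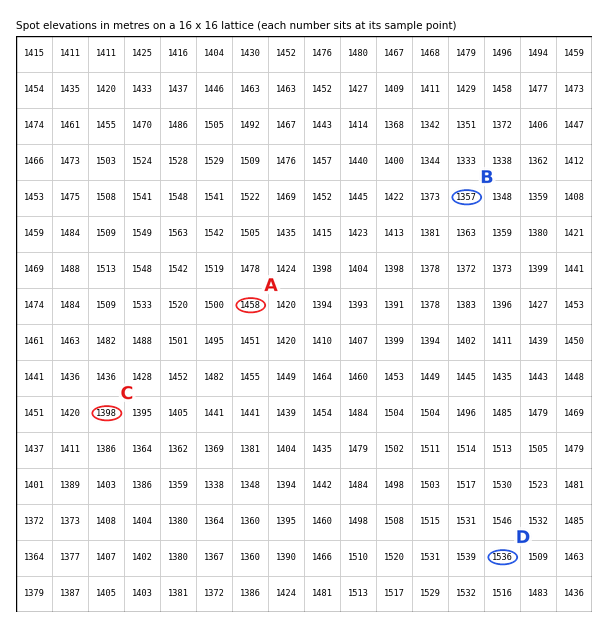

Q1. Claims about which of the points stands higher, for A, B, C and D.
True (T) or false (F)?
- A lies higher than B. T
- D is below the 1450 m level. F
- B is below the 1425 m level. T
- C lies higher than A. F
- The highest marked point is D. T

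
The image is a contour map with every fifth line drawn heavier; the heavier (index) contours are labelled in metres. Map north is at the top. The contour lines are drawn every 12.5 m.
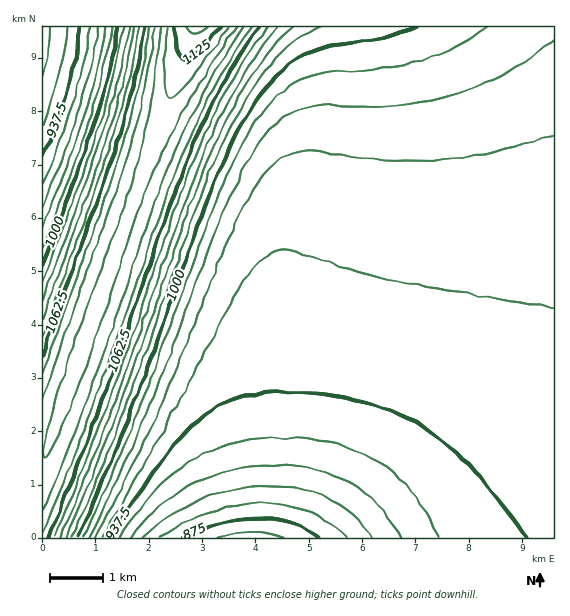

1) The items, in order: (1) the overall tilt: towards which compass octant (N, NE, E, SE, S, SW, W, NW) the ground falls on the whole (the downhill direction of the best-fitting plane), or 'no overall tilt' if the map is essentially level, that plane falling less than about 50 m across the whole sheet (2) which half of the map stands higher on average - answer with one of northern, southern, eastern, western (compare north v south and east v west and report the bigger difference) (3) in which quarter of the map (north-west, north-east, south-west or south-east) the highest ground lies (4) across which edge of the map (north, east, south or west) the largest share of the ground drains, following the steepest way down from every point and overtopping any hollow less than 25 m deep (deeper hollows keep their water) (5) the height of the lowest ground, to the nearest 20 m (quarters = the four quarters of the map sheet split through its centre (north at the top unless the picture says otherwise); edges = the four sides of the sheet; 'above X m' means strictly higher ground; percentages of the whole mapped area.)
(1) The general tilt is down to the south-east (the land rises towards the north-west).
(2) On average the western half of the map is the higher ground.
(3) The highest point lies in the north-west quarter of the map.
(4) Drainage is mainly to the south: more ground falls towards that edge than towards any other.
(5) The lowest point is down at roughly 860 m.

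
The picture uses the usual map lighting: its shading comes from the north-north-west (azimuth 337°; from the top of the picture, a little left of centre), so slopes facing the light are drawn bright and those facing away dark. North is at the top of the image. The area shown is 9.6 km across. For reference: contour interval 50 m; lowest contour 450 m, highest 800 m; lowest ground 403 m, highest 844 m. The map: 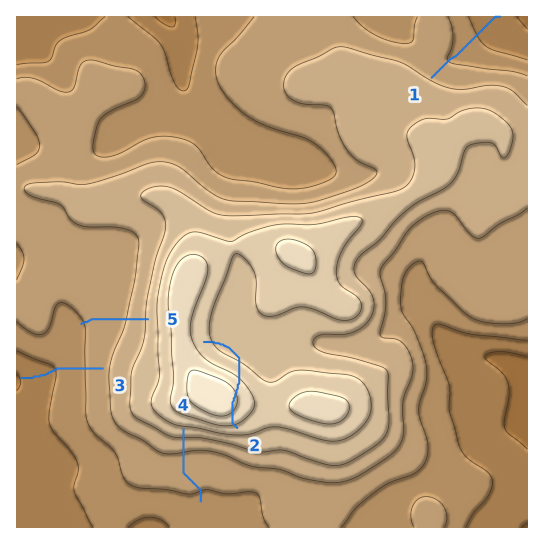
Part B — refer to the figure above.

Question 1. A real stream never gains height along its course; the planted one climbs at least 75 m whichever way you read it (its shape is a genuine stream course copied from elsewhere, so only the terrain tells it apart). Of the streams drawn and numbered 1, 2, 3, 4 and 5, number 2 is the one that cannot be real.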